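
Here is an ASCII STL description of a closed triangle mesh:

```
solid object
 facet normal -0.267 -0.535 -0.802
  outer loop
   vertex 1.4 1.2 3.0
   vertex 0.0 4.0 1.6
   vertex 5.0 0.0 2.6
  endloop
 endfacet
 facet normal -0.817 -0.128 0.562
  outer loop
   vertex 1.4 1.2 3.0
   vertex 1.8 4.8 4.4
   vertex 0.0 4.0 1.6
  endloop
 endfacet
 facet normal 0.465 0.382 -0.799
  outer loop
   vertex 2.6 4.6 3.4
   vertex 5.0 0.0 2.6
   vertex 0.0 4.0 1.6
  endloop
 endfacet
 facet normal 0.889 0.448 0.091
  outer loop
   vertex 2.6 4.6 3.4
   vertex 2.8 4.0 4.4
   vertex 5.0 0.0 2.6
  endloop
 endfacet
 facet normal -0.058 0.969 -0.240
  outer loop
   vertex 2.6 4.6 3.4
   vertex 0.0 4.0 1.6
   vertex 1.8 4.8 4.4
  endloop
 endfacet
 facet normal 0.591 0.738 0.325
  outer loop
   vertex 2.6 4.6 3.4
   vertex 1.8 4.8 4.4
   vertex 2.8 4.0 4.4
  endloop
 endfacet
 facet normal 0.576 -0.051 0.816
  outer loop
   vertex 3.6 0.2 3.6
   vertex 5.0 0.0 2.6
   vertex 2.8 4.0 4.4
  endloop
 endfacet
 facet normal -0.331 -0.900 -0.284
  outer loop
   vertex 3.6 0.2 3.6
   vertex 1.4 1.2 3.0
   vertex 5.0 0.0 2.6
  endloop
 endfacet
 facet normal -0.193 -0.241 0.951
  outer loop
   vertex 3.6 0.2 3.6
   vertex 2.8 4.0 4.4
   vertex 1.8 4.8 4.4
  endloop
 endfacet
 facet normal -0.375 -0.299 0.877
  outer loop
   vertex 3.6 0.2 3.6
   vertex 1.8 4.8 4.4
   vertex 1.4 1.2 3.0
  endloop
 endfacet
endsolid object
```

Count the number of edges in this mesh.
15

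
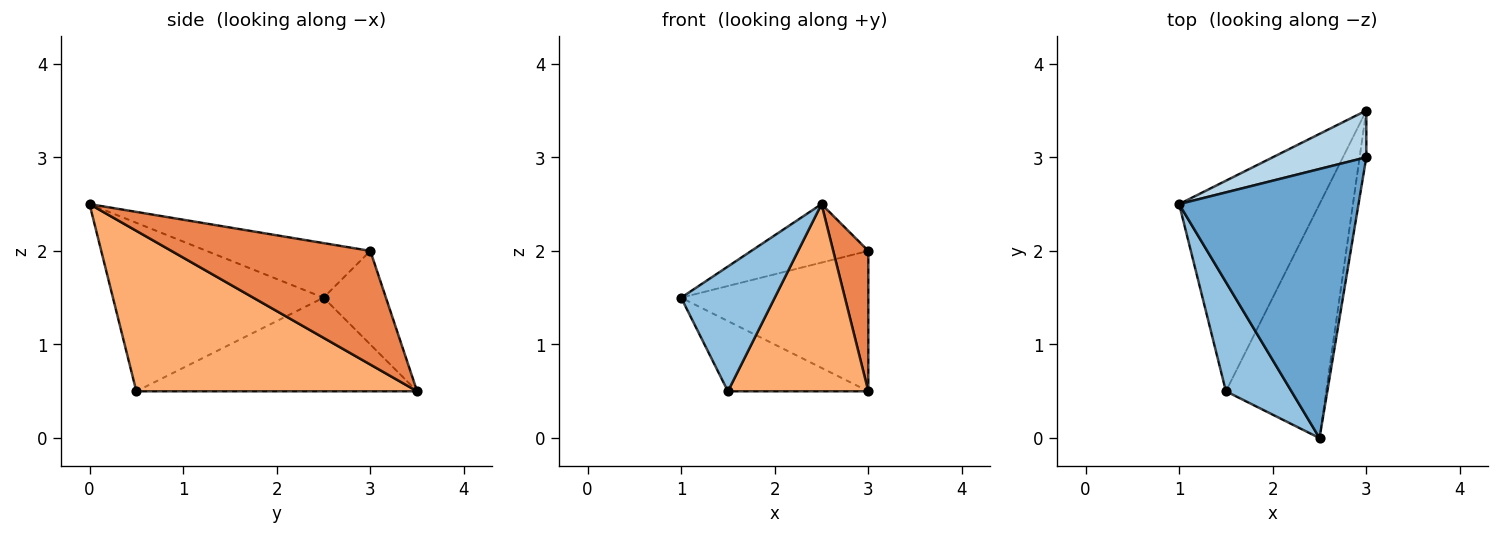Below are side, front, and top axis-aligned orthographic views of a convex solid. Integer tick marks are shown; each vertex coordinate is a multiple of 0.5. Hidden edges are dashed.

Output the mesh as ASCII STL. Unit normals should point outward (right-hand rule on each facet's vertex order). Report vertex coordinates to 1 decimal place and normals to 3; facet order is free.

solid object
 facet normal -0.285 0.204 0.937
  outer loop
   vertex 2.5 0.0 2.5
   vertex 3.0 3.0 2.0
   vertex 1.0 2.5 1.5
  endloop
 endfacet
 facet normal -0.861 -0.383 0.335
  outer loop
   vertex 1.5 0.5 0.5
   vertex 2.5 0.0 2.5
   vertex 1.0 2.5 1.5
  endloop
 endfacet
 facet normal -0.302 0.905 0.302
  outer loop
   vertex 3.0 3.5 0.5
   vertex 1.0 2.5 1.5
   vertex 3.0 3.0 2.0
  endloop
 endfacet
 facet normal -0.535 0.267 -0.802
  outer loop
   vertex 3.0 3.5 0.5
   vertex 1.5 0.5 0.5
   vertex 1.0 2.5 1.5
  endloop
 endfacet
 facet normal 0.983 -0.173 -0.058
  outer loop
   vertex 3.0 3.5 0.5
   vertex 3.0 3.0 2.0
   vertex 2.5 0.0 2.5
  endloop
 endfacet
 facet normal 0.781 -0.390 -0.488
  outer loop
   vertex 3.0 3.5 0.5
   vertex 2.5 0.0 2.5
   vertex 1.5 0.5 0.5
  endloop
 endfacet
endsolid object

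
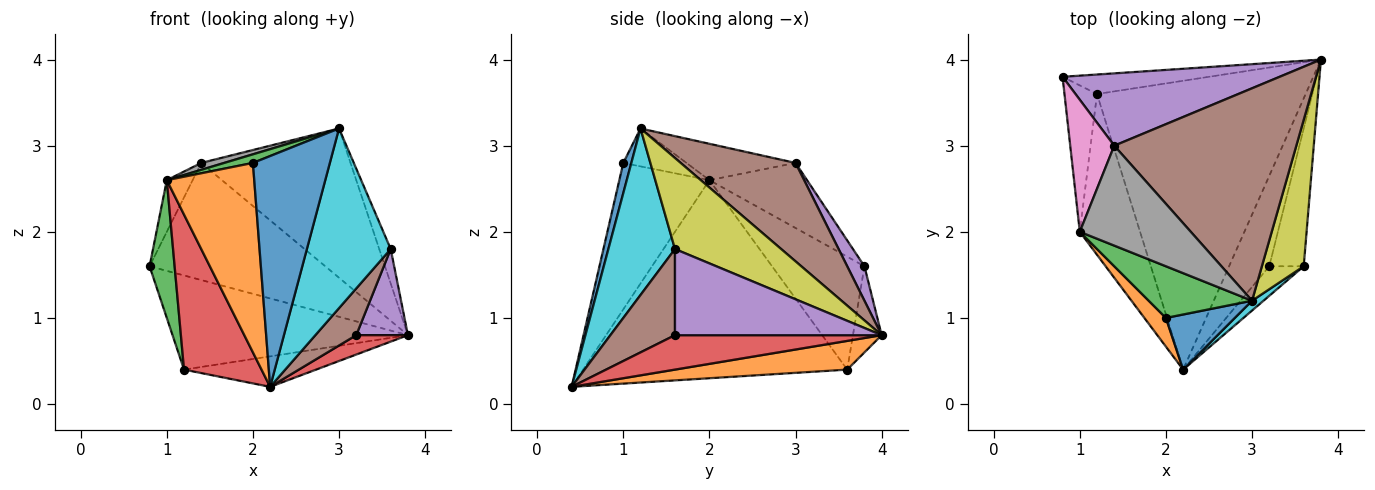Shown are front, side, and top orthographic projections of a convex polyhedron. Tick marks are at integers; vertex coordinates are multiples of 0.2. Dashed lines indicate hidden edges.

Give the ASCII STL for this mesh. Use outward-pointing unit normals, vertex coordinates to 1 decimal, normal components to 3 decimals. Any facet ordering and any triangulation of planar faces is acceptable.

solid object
 facet normal -0.119 0.972 -0.202
  outer loop
   vertex 1.2 3.6 0.4
   vertex 0.8 3.8 1.6
   vertex 3.8 4.0 0.8
  endloop
 endfacet
 facet normal 0.136 0.104 -0.985
  outer loop
   vertex 1.2 3.6 0.4
   vertex 3.8 4.0 0.8
   vertex 2.2 0.4 0.2
  endloop
 endfacet
 facet normal -0.930 -0.252 -0.268
  outer loop
   vertex 1.2 3.6 0.4
   vertex 1.0 2.0 2.6
   vertex 0.8 3.8 1.6
  endloop
 endfacet
 facet normal -0.921 -0.270 -0.280
  outer loop
   vertex 1.2 3.6 0.4
   vertex 2.2 0.4 0.2
   vertex 1.0 2.0 2.6
  endloop
 endfacet
 facet normal 0.083 0.848 0.524
  outer loop
   vertex 1.4 3.0 2.8
   vertex 3.8 4.0 0.8
   vertex 0.8 3.8 1.6
  endloop
 endfacet
 facet normal 0.404 0.526 0.748
  outer loop
   vertex 1.4 3.0 2.8
   vertex 3.0 1.2 3.2
   vertex 3.8 4.0 0.8
  endloop
 endfacet
 facet normal -0.809 0.214 0.547
  outer loop
   vertex 1.4 3.0 2.8
   vertex 0.8 3.8 1.6
   vertex 1.0 2.0 2.6
  endloop
 endfacet
 facet normal -0.311 -0.065 0.948
  outer loop
   vertex 1.4 3.0 2.8
   vertex 1.0 2.0 2.6
   vertex 3.0 1.2 3.2
  endloop
 endfacet
 facet normal 0.904 0.098 0.416
  outer loop
   vertex 3.6 1.6 1.8
   vertex 3.8 4.0 0.8
   vertex 3.0 1.2 3.2
  endloop
 endfacet
 facet normal 0.622 -0.782 0.043
  outer loop
   vertex 3.6 1.6 1.8
   vertex 3.0 1.2 3.2
   vertex 2.2 0.4 0.2
  endloop
 endfacet
 facet normal 0.101 -0.968 0.231
  outer loop
   vertex 2.0 1.0 2.8
   vertex 2.2 0.4 0.2
   vertex 3.0 1.2 3.2
  endloop
 endfacet
 facet normal -0.714 -0.693 0.105
  outer loop
   vertex 2.0 1.0 2.8
   vertex 1.0 2.0 2.6
   vertex 2.2 0.4 0.2
  endloop
 endfacet
 facet normal -0.340 -0.155 0.928
  outer loop
   vertex 2.0 1.0 2.8
   vertex 3.0 1.2 3.2
   vertex 1.0 2.0 2.6
  endloop
 endfacet
 facet normal 0.642 -0.161 -0.749
  outer loop
   vertex 3.2 1.6 0.8
   vertex 2.2 0.4 0.2
   vertex 3.8 4.0 0.8
  endloop
 endfacet
 facet normal 0.904 -0.226 -0.362
  outer loop
   vertex 3.2 1.6 0.8
   vertex 3.8 4.0 0.8
   vertex 3.6 1.6 1.8
  endloop
 endfacet
 facet normal 0.800 -0.507 -0.320
  outer loop
   vertex 3.2 1.6 0.8
   vertex 3.6 1.6 1.8
   vertex 2.2 0.4 0.2
  endloop
 endfacet
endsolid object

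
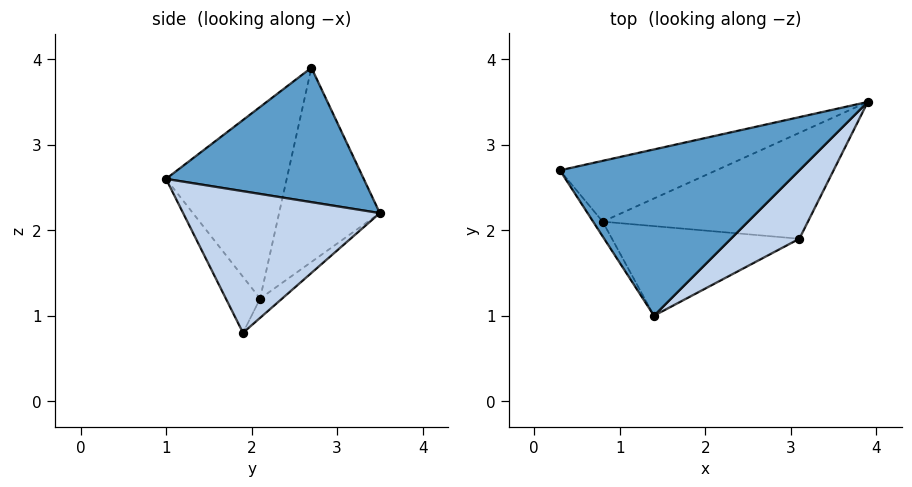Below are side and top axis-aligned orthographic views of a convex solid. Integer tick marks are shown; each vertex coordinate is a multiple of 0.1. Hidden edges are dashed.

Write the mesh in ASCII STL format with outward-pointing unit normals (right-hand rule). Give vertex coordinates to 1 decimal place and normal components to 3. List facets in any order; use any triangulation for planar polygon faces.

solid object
 facet normal 0.462 -0.330 0.823
  outer loop
   vertex 1.4 1.0 2.6
   vertex 3.9 3.5 2.2
   vertex 0.3 2.7 3.9
  endloop
 endfacet
 facet normal 0.693 -0.639 0.335
  outer loop
   vertex 3.1 1.9 0.8
   vertex 3.9 3.5 2.2
   vertex 1.4 1.0 2.6
  endloop
 endfacet
 facet normal -0.326 0.908 -0.262
  outer loop
   vertex 0.8 2.1 1.2
   vertex 0.3 2.7 3.9
   vertex 3.9 3.5 2.2
  endloop
 endfacet
 facet normal -0.069 0.676 -0.734
  outer loop
   vertex 0.8 2.1 1.2
   vertex 3.9 3.5 2.2
   vertex 3.1 1.9 0.8
  endloop
 endfacet
 facet normal -0.853 -0.520 -0.043
  outer loop
   vertex 0.8 2.1 1.2
   vertex 1.4 1.0 2.6
   vertex 0.3 2.7 3.9
  endloop
 endfacet
 facet normal -0.168 -0.809 -0.563
  outer loop
   vertex 0.8 2.1 1.2
   vertex 3.1 1.9 0.8
   vertex 1.4 1.0 2.6
  endloop
 endfacet
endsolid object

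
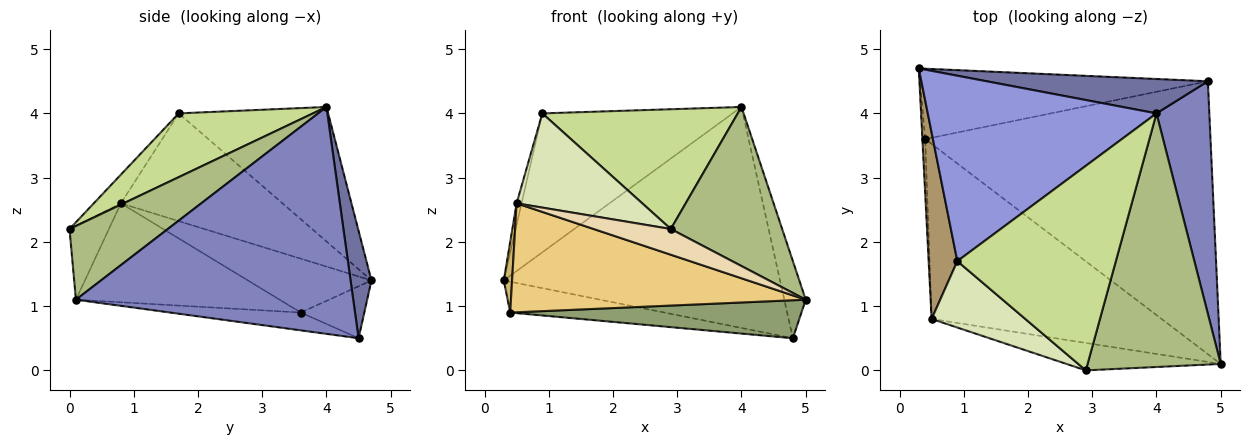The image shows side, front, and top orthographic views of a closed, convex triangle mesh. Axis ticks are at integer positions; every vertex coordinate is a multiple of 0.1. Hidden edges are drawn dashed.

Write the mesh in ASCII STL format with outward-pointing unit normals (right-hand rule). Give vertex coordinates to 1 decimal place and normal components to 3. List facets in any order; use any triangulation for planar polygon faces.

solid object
 facet normal 0.074 0.985 0.153
  outer loop
   vertex 4.0 4.0 4.1
   vertex 4.8 4.5 0.5
   vertex 0.3 4.7 1.4
  endloop
 endfacet
 facet normal 0.971 0.075 0.226
  outer loop
   vertex 4.0 4.0 4.1
   vertex 5.0 0.1 1.1
   vertex 4.8 4.5 0.5
  endloop
 endfacet
 facet normal -0.426 0.542 0.724
  outer loop
   vertex 0.9 1.7 4.0
   vertex 4.0 4.0 4.1
   vertex 0.3 4.7 1.4
  endloop
 endfacet
 facet normal -0.163 0.396 -0.904
  outer loop
   vertex 0.4 3.6 0.9
   vertex 0.3 4.7 1.4
   vertex 4.8 4.5 0.5
  endloop
 endfacet
 facet normal -0.062 -0.138 -0.989
  outer loop
   vertex 0.4 3.6 0.9
   vertex 4.8 4.5 0.5
   vertex 5.0 0.1 1.1
  endloop
 endfacet
 facet normal 0.425 -0.481 0.767
  outer loop
   vertex 2.9 0.0 2.2
   vertex 5.0 0.1 1.1
   vertex 4.0 4.0 4.1
  endloop
 endfacet
 facet normal 0.328 -0.477 0.815
  outer loop
   vertex 2.9 0.0 2.2
   vertex 4.0 4.0 4.1
   vertex 0.9 1.7 4.0
  endloop
 endfacet
 facet normal -0.174 -0.805 0.567
  outer loop
   vertex 0.5 0.8 2.6
   vertex 2.9 0.0 2.2
   vertex 0.9 1.7 4.0
  endloop
 endfacet
 facet normal -0.966 0.030 0.257
  outer loop
   vertex 0.5 0.8 2.6
   vertex 0.9 1.7 4.0
   vertex 0.3 4.7 1.4
  endloop
 endfacet
 facet normal -0.996 -0.067 -0.052
  outer loop
   vertex 0.5 0.8 2.6
   vertex 0.3 4.7 1.4
   vertex 0.4 3.6 0.9
  endloop
 endfacet
 facet normal -0.343 -0.496 -0.797
  outer loop
   vertex 0.5 0.8 2.6
   vertex 0.4 3.6 0.9
   vertex 5.0 0.1 1.1
  endloop
 endfacet
 facet normal -0.330 -0.646 -0.689
  outer loop
   vertex 0.5 0.8 2.6
   vertex 5.0 0.1 1.1
   vertex 2.9 0.0 2.2
  endloop
 endfacet
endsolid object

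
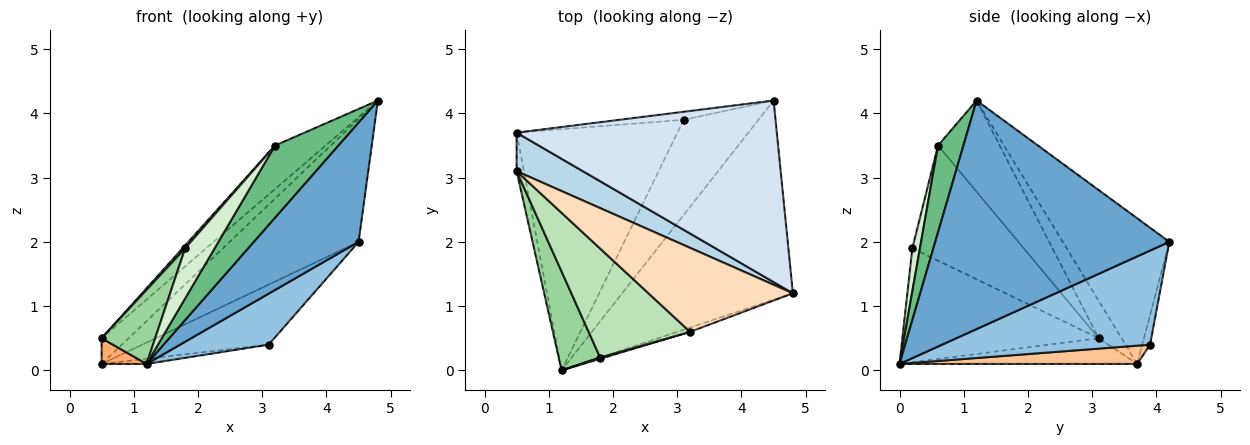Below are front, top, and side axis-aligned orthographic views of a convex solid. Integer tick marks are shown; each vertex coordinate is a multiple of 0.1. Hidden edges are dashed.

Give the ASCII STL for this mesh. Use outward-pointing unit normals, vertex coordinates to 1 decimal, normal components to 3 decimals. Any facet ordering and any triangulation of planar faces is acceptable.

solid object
 facet normal 0.754 -0.338 -0.563
  outer loop
   vertex 1.2 0.0 0.1
   vertex 4.5 4.2 2.0
   vertex 4.8 1.2 4.2
  endloop
 endfacet
 facet normal 0.743 -0.316 -0.590
  outer loop
   vertex 3.1 3.9 0.4
   vertex 4.5 4.2 2.0
   vertex 1.2 0.0 0.1
  endloop
 endfacet
 facet normal -0.426 0.502 0.753
  outer loop
   vertex 0.5 3.7 0.1
   vertex 0.5 3.1 0.5
   vertex 4.8 1.2 4.2
  endloop
 endfacet
 facet normal -0.420 0.509 0.751
  outer loop
   vertex 0.5 3.7 0.1
   vertex 4.8 1.2 4.2
   vertex 4.5 4.2 2.0
  endloop
 endfacet
 facet normal -0.061 0.989 -0.132
  outer loop
   vertex 0.5 3.7 0.1
   vertex 4.5 4.2 2.0
   vertex 3.1 3.9 0.4
  endloop
 endfacet
 facet normal -0.946 -0.179 -0.269
  outer loop
   vertex 0.5 3.7 0.1
   vertex 1.2 0.0 0.1
   vertex 0.5 3.1 0.5
  endloop
 endfacet
 facet normal 0.113 0.021 -0.993
  outer loop
   vertex 0.5 3.7 0.1
   vertex 3.1 3.9 0.4
   vertex 1.2 0.0 0.1
  endloop
 endfacet
 facet normal -0.489 0.401 0.774
  outer loop
   vertex 3.2 0.6 3.5
   vertex 4.8 1.2 4.2
   vertex 0.5 3.1 0.5
  endloop
 endfacet
 facet normal 0.372 -0.927 -0.055
  outer loop
   vertex 3.2 0.6 3.5
   vertex 1.2 0.0 0.1
   vertex 4.8 1.2 4.2
  endloop
 endfacet
 facet normal -0.910 -0.248 0.331
  outer loop
   vertex 1.8 0.2 1.9
   vertex 0.5 3.1 0.5
   vertex 1.2 0.0 0.1
  endloop
 endfacet
 facet normal -0.750 -0.017 0.661
  outer loop
   vertex 1.8 0.2 1.9
   vertex 3.2 0.6 3.5
   vertex 0.5 3.1 0.5
  endloop
 endfacet
 facet normal 0.248 -0.968 0.025
  outer loop
   vertex 1.8 0.2 1.9
   vertex 1.2 0.0 0.1
   vertex 3.2 0.6 3.5
  endloop
 endfacet
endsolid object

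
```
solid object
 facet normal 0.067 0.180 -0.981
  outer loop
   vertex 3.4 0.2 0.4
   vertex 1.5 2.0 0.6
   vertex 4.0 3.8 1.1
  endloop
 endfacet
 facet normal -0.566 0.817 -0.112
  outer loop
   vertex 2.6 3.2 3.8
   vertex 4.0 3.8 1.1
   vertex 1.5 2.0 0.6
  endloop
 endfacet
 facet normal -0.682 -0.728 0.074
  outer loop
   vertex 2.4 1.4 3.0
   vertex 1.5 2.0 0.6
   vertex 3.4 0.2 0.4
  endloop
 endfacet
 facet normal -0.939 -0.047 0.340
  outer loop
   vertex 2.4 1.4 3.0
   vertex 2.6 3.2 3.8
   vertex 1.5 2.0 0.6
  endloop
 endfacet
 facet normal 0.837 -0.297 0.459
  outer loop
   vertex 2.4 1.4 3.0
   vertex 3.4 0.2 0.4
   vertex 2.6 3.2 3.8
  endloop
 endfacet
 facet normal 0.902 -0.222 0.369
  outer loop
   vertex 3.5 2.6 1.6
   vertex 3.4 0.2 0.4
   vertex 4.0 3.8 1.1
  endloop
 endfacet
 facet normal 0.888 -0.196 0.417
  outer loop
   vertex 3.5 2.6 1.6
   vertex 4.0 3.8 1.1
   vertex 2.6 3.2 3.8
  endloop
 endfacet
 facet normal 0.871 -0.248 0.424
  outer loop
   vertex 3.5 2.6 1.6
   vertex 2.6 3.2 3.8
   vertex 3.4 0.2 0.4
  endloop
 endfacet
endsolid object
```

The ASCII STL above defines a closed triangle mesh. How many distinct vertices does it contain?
6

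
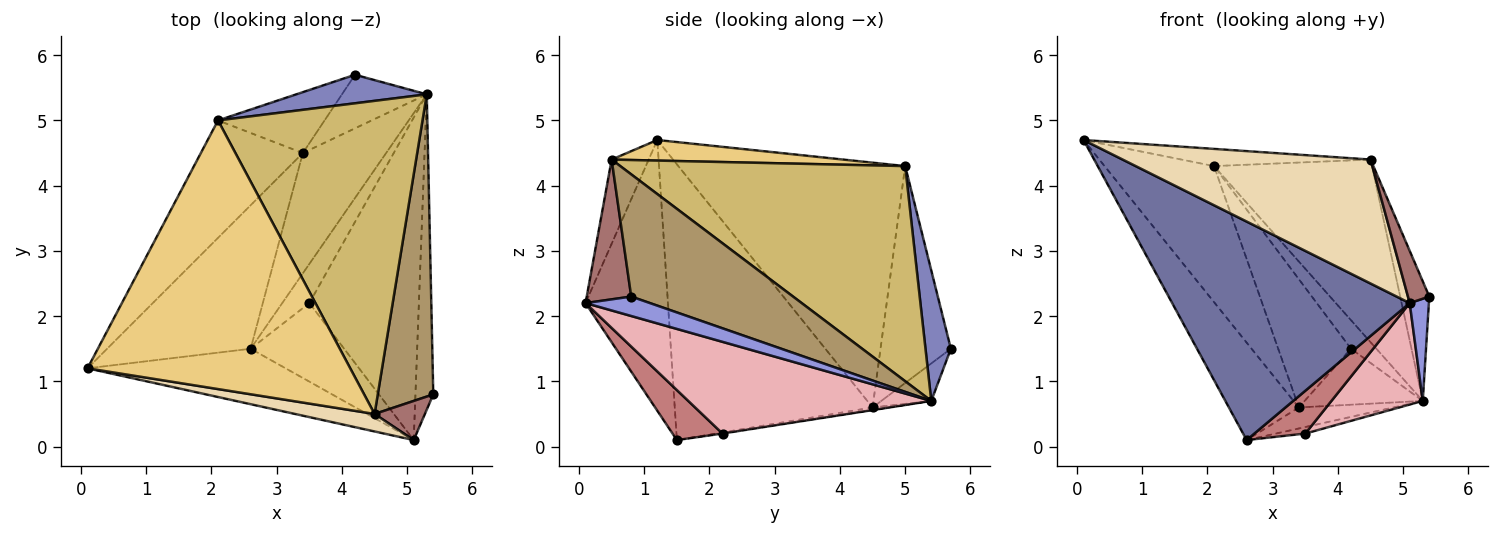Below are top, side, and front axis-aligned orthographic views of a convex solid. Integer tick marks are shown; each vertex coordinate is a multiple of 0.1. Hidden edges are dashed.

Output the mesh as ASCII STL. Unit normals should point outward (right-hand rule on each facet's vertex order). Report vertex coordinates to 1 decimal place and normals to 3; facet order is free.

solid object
 facet normal -0.319 -0.919 -0.233
  outer loop
   vertex 5.1 0.1 2.2
   vertex 0.1 1.2 4.7
   vertex 2.6 1.5 0.1
  endloop
 endfacet
 facet normal 0.577 0.577 0.577
  outer loop
   vertex 5.3 5.4 0.7
   vertex 4.2 5.7 1.5
   vertex 2.1 5.0 4.3
  endloop
 endfacet
 facet normal 0.720 -0.214 -0.660
  outer loop
   vertex 5.3 5.4 0.7
   vertex 5.4 0.8 2.3
   vertex 5.1 0.1 2.2
  endloop
 endfacet
 facet normal -0.658 0.681 -0.323
  outer loop
   vertex 3.4 4.5 0.6
   vertex 2.1 5.0 4.3
   vertex 4.2 5.7 1.5
  endloop
 endfacet
 facet normal -0.292 0.691 -0.661
  outer loop
   vertex 3.4 4.5 0.6
   vertex 4.2 5.7 1.5
   vertex 5.3 5.4 0.7
  endloop
 endfacet
 facet normal -0.030 0.172 -0.985
  outer loop
   vertex 3.4 4.5 0.6
   vertex 5.3 5.4 0.7
   vertex 2.6 1.5 0.1
  endloop
 endfacet
 facet normal -0.846 0.299 -0.441
  outer loop
   vertex 3.4 4.5 0.6
   vertex 2.6 1.5 0.1
   vertex 0.1 1.2 4.7
  endloop
 endfacet
 facet normal -0.843 0.407 -0.351
  outer loop
   vertex 3.4 4.5 0.6
   vertex 0.1 1.2 4.7
   vertex 2.1 5.0 4.3
  endloop
 endfacet
 facet normal 0.899 0.161 0.408
  outer loop
   vertex 4.5 0.5 4.4
   vertex 5.4 0.8 2.3
   vertex 5.3 5.4 0.7
  endloop
 endfacet
 facet normal 0.673 0.373 0.639
  outer loop
   vertex 4.5 0.5 4.4
   vertex 5.3 5.4 0.7
   vertex 2.1 5.0 4.3
  endloop
 endfacet
 facet normal 0.078 0.064 0.995
  outer loop
   vertex 4.5 0.5 4.4
   vertex 2.1 5.0 4.3
   vertex 0.1 1.2 4.7
  endloop
 endfacet
 facet normal -0.146 -0.980 0.138
  outer loop
   vertex 4.5 0.5 4.4
   vertex 0.1 1.2 4.7
   vertex 5.1 0.1 2.2
  endloop
 endfacet
 facet normal 0.857 -0.412 0.309
  outer loop
   vertex 4.5 0.5 4.4
   vertex 5.1 0.1 2.2
   vertex 5.4 0.8 2.3
  endloop
 endfacet
 facet normal 0.425 -0.433 -0.795
  outer loop
   vertex 3.5 2.2 0.2
   vertex 5.1 0.1 2.2
   vertex 2.6 1.5 0.1
  endloop
 endfacet
 facet normal -0.018 0.164 -0.986
  outer loop
   vertex 3.5 2.2 0.2
   vertex 2.6 1.5 0.1
   vertex 5.3 5.4 0.7
  endloop
 endfacet
 facet normal 0.624 -0.235 -0.745
  outer loop
   vertex 3.5 2.2 0.2
   vertex 5.3 5.4 0.7
   vertex 5.1 0.1 2.2
  endloop
 endfacet
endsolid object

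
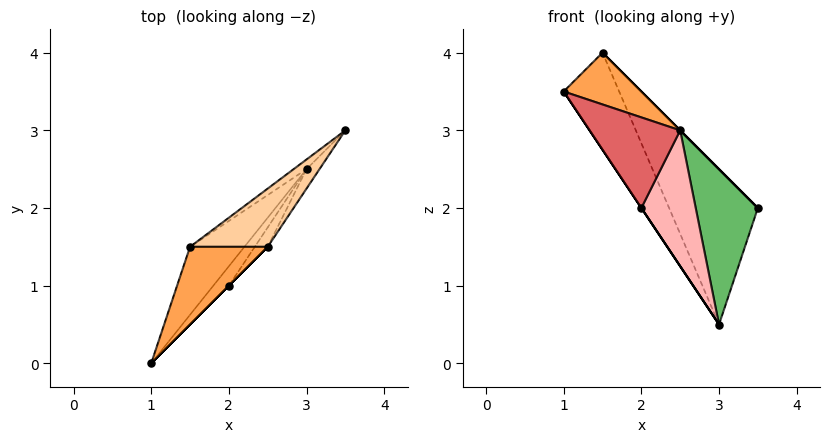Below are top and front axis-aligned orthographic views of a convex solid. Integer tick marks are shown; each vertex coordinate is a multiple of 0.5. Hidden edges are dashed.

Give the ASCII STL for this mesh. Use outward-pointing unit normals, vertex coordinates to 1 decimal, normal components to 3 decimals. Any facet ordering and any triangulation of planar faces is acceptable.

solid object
 facet normal -0.883 0.384 -0.269
  outer loop
   vertex 3.0 2.5 0.5
   vertex 1.0 0.0 3.5
   vertex 1.5 1.5 4.0
  endloop
 endfacet
 facet normal -0.630 0.775 -0.048
  outer loop
   vertex 3.0 2.5 0.5
   vertex 1.5 1.5 4.0
   vertex 3.5 3.0 2.0
  endloop
 endfacet
 facet normal 0.640 -0.426 0.640
  outer loop
   vertex 2.5 1.5 3.0
   vertex 1.5 1.5 4.0
   vertex 1.0 0.0 3.5
  endloop
 endfacet
 facet normal 0.707 0.000 0.707
  outer loop
   vertex 2.5 1.5 3.0
   vertex 3.5 3.0 2.0
   vertex 1.5 1.5 4.0
  endloop
 endfacet
 facet normal 0.807 -0.587 -0.073
  outer loop
   vertex 2.5 1.5 3.0
   vertex 3.0 2.5 0.5
   vertex 3.5 3.0 2.0
  endloop
 endfacet
 facet normal -0.832 0.000 -0.555
  outer loop
   vertex 2.0 1.0 2.0
   vertex 1.0 0.0 3.5
   vertex 3.0 2.5 0.5
  endloop
 endfacet
 facet normal 0.707 -0.707 0.000
  outer loop
   vertex 2.0 1.0 2.0
   vertex 2.5 1.5 3.0
   vertex 1.0 0.0 3.5
  endloop
 endfacet
 facet normal 0.786 -0.612 -0.087
  outer loop
   vertex 2.0 1.0 2.0
   vertex 3.0 2.5 0.5
   vertex 2.5 1.5 3.0
  endloop
 endfacet
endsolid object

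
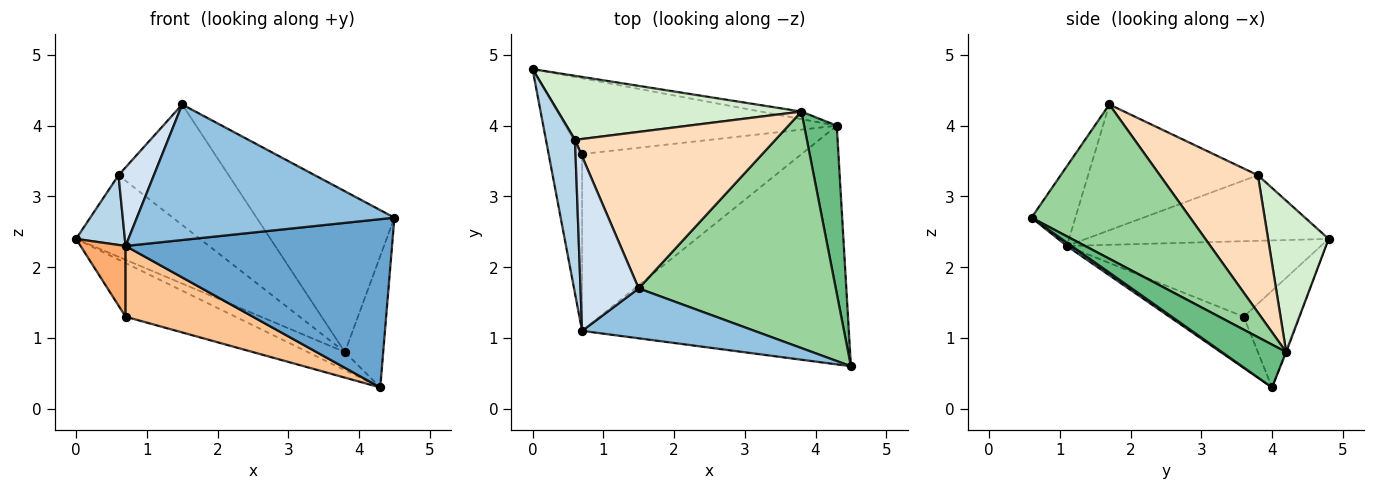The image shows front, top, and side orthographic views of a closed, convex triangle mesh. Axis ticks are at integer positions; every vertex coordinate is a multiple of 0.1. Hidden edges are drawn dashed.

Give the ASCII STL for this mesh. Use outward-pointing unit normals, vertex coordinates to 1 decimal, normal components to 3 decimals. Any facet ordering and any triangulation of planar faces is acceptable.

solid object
 facet normal 0.010 -0.576 -0.817
  outer loop
   vertex 0.7 1.1 2.3
   vertex 4.3 4.0 0.3
   vertex 4.5 0.6 2.7
  endloop
 endfacet
 facet normal -0.158 -0.927 0.341
  outer loop
   vertex 0.7 1.1 2.3
   vertex 4.5 0.6 2.7
   vertex 1.5 1.7 4.3
  endloop
 endfacet
 facet normal -0.899 -0.181 0.398
  outer loop
   vertex 0.6 3.8 3.3
   vertex 0.0 4.8 2.4
   vertex 0.7 1.1 2.3
  endloop
 endfacet
 facet normal -0.892 -0.186 0.412
  outer loop
   vertex 0.6 3.8 3.3
   vertex 0.7 1.1 2.3
   vertex 1.5 1.7 4.3
  endloop
 endfacet
 facet normal -0.279 0.555 -0.783
  outer loop
   vertex 0.7 3.6 1.3
   vertex 0.0 4.8 2.4
   vertex 4.3 4.0 0.3
  endloop
 endfacet
 facet normal -0.903 -0.160 -0.400
  outer loop
   vertex 0.7 3.6 1.3
   vertex 0.7 1.1 2.3
   vertex 0.0 4.8 2.4
  endloop
 endfacet
 facet normal -0.212 -0.363 -0.907
  outer loop
   vertex 0.7 3.6 1.3
   vertex 4.3 4.0 0.3
   vertex 0.7 1.1 2.3
  endloop
 endfacet
 facet normal 0.477 0.536 0.696
  outer loop
   vertex 3.8 4.2 0.8
   vertex 0.6 3.8 3.3
   vertex 1.5 1.7 4.3
  endloop
 endfacet
 facet normal 0.719 0.429 0.547
  outer loop
   vertex 3.8 4.2 0.8
   vertex 4.5 0.6 2.7
   vertex 4.3 4.0 0.3
  endloop
 endfacet
 facet normal 0.543 0.472 0.694
  outer loop
   vertex 3.8 4.2 0.8
   vertex 1.5 1.7 4.3
   vertex 4.5 0.6 2.7
  endloop
 endfacet
 facet normal -0.017 0.922 -0.386
  outer loop
   vertex 3.8 4.2 0.8
   vertex 4.3 4.0 0.3
   vertex 0.0 4.8 2.4
  endloop
 endfacet
 facet normal 0.359 0.734 0.577
  outer loop
   vertex 3.8 4.2 0.8
   vertex 0.0 4.8 2.4
   vertex 0.6 3.8 3.3
  endloop
 endfacet
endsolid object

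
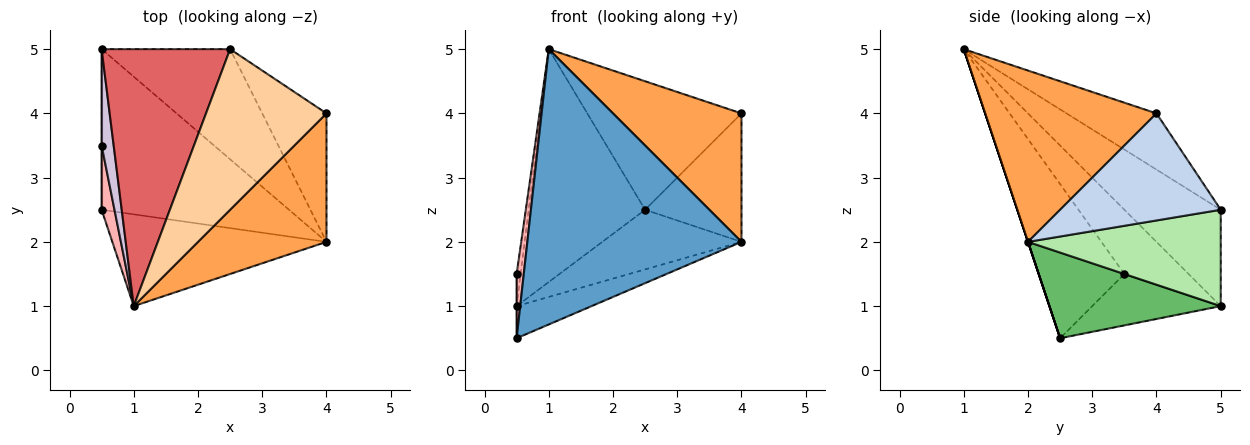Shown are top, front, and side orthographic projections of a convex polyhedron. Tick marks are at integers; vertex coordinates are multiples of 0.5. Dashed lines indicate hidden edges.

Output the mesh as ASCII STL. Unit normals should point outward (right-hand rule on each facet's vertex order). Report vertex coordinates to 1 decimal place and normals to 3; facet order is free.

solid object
 facet normal 0.000 -0.949 -0.316
  outer loop
   vertex 1.0 1.0 5.0
   vertex 0.5 2.5 0.5
   vertex 4.0 2.0 2.0
  endloop
 endfacet
 facet normal 0.762 0.457 -0.457
  outer loop
   vertex 4.0 4.0 4.0
   vertex 4.0 2.0 2.0
   vertex 2.5 5.0 2.5
  endloop
 endfacet
 facet normal 0.686 -0.514 0.514
  outer loop
   vertex 4.0 4.0 4.0
   vertex 1.0 1.0 5.0
   vertex 4.0 2.0 2.0
  endloop
 endfacet
 facet normal -0.342 0.587 0.734
  outer loop
   vertex 4.0 4.0 4.0
   vertex 2.5 5.0 2.5
   vertex 1.0 1.0 5.0
  endloop
 endfacet
 facet normal 0.409 0.179 -0.895
  outer loop
   vertex 0.5 5.0 1.0
   vertex 4.0 2.0 2.0
   vertex 0.5 2.5 0.5
  endloop
 endfacet
 facet normal 0.551 0.398 -0.734
  outer loop
   vertex 0.5 5.0 1.0
   vertex 2.5 5.0 2.5
   vertex 4.0 2.0 2.0
  endloop
 endfacet
 facet normal -0.486 0.587 0.648
  outer loop
   vertex 0.5 5.0 1.0
   vertex 1.0 1.0 5.0
   vertex 2.5 5.0 2.5
  endloop
 endfacet
 facet normal -0.993 -0.083 0.083
  outer loop
   vertex 0.5 3.5 1.5
   vertex 0.5 2.5 0.5
   vertex 1.0 1.0 5.0
  endloop
 endfacet
 facet normal -1.000 0.000 0.000
  outer loop
   vertex 0.5 3.5 1.5
   vertex 0.5 5.0 1.0
   vertex 0.5 2.5 0.5
  endloop
 endfacet
 facet normal -0.981 0.061 0.184
  outer loop
   vertex 0.5 3.5 1.5
   vertex 1.0 1.0 5.0
   vertex 0.5 5.0 1.0
  endloop
 endfacet
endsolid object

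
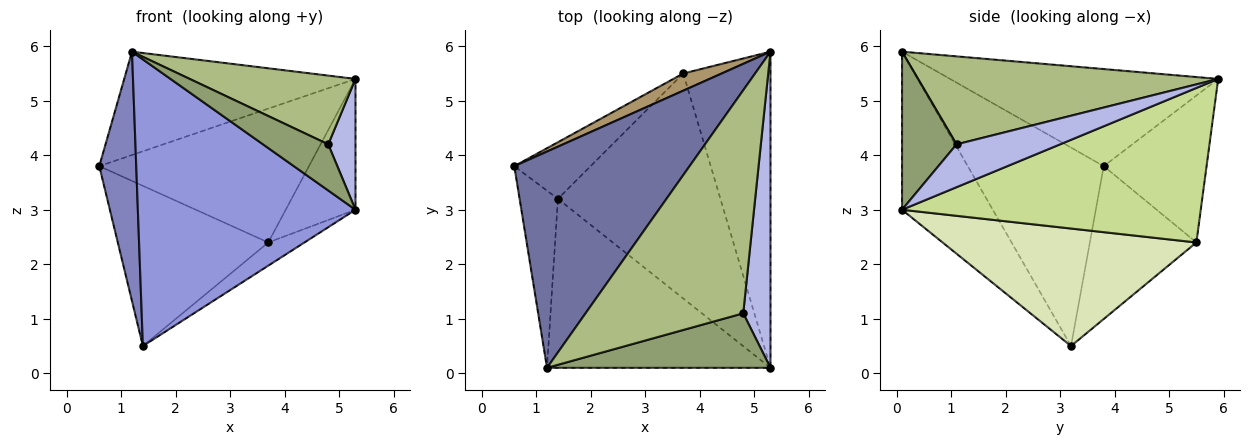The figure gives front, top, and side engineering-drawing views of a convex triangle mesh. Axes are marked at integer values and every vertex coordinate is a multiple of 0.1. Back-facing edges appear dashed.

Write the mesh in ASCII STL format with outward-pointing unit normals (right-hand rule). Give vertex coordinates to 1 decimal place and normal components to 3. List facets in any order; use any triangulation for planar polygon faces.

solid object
 facet normal -0.447 0.386 0.807
  outer loop
   vertex 1.2 0.1 5.9
   vertex 5.3 5.9 5.4
   vertex 0.6 3.8 3.8
  endloop
 endfacet
 facet normal -0.949 -0.258 -0.183
  outer loop
   vertex 1.4 3.2 0.5
   vertex 1.2 0.1 5.9
   vertex 0.6 3.8 3.8
  endloop
 endfacet
 facet normal -0.338 -0.811 -0.478
  outer loop
   vertex 1.4 3.2 0.5
   vertex 5.3 0.1 3.0
   vertex 1.2 0.1 5.9
  endloop
 endfacet
 facet normal 0.824 -0.217 0.524
  outer loop
   vertex 4.8 1.1 4.2
   vertex 5.3 0.1 3.0
   vertex 5.3 5.9 5.4
  endloop
 endfacet
 facet normal 0.475 -0.568 0.672
  outer loop
   vertex 4.8 1.1 4.2
   vertex 1.2 0.1 5.9
   vertex 5.3 0.1 3.0
  endloop
 endfacet
 facet normal 0.470 -0.260 0.843
  outer loop
   vertex 4.8 1.1 4.2
   vertex 5.3 5.9 5.4
   vertex 1.2 0.1 5.9
  endloop
 endfacet
 facet normal 0.853 0.199 -0.482
  outer loop
   vertex 3.7 5.5 2.4
   vertex 5.3 5.9 5.4
   vertex 5.3 0.1 3.0
  endloop
 endfacet
 facet normal 0.584 0.083 -0.808
  outer loop
   vertex 3.7 5.5 2.4
   vertex 5.3 0.1 3.0
   vertex 1.4 3.2 0.5
  endloop
 endfacet
 facet normal -0.437 0.892 0.114
  outer loop
   vertex 3.7 5.5 2.4
   vertex 0.6 3.8 3.8
   vertex 5.3 5.9 5.4
  endloop
 endfacet
 facet normal -0.555 0.784 -0.277
  outer loop
   vertex 3.7 5.5 2.4
   vertex 1.4 3.2 0.5
   vertex 0.6 3.8 3.8
  endloop
 endfacet
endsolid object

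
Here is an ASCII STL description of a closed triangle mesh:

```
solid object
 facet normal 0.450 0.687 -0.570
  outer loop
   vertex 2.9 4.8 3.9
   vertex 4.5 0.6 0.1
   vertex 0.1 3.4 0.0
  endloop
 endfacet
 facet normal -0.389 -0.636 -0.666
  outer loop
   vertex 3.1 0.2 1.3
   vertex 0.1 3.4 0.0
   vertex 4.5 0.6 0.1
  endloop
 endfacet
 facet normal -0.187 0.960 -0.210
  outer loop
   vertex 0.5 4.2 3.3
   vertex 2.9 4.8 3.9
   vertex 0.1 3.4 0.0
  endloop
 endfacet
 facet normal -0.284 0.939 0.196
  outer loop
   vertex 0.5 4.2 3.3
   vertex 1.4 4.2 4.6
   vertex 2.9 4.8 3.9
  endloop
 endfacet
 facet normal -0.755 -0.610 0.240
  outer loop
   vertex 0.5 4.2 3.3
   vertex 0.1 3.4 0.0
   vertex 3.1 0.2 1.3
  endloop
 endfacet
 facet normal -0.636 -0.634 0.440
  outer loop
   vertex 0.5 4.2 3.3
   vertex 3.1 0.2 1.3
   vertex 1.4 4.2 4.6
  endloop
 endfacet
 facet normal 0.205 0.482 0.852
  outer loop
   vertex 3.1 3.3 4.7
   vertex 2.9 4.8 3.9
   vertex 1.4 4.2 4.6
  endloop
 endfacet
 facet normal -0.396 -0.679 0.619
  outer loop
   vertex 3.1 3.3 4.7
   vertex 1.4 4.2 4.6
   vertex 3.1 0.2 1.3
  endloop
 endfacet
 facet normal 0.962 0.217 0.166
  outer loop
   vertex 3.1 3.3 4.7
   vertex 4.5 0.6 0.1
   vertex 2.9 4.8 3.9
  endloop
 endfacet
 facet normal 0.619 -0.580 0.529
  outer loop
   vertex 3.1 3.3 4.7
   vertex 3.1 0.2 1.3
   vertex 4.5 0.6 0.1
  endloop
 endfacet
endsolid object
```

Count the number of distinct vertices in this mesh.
7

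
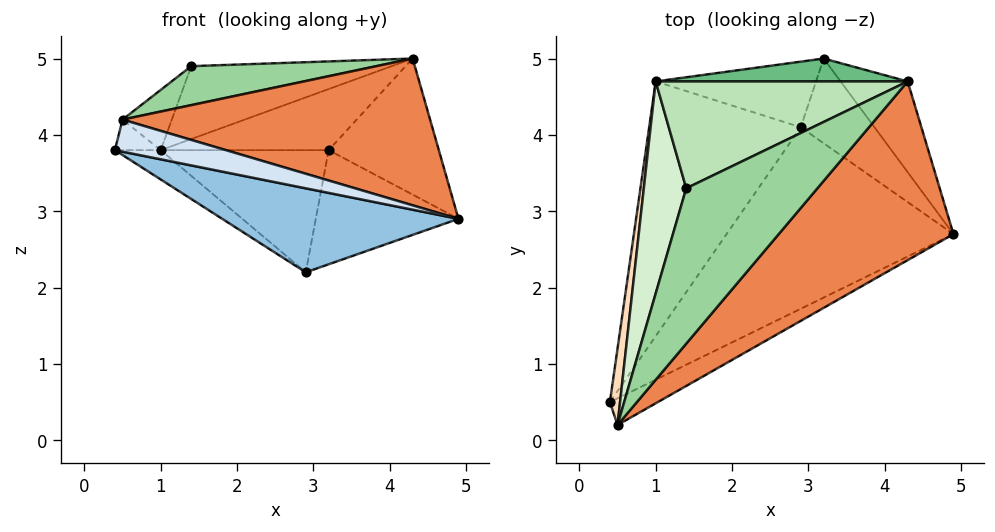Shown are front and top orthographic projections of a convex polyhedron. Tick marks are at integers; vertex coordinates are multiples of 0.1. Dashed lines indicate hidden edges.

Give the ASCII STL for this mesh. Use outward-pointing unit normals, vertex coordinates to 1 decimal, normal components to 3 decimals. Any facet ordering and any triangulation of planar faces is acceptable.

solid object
 facet normal 0.640 0.640 -0.426
  outer loop
   vertex 4.3 4.7 5.0
   vertex 4.9 2.7 2.9
   vertex 3.2 5.0 3.8
  endloop
 endfacet
 facet normal 0.024 -0.420 -0.907
  outer loop
   vertex 2.9 4.1 2.2
   vertex 4.9 2.7 2.9
   vertex 0.4 0.5 3.8
  endloop
 endfacet
 facet normal 0.610 0.636 -0.472
  outer loop
   vertex 2.9 4.1 2.2
   vertex 3.2 5.0 3.8
   vertex 4.9 2.7 2.9
  endloop
 endfacet
 facet normal 0.241 -0.747 -0.620
  outer loop
   vertex 0.5 0.2 4.2
   vertex 0.4 0.5 3.8
   vertex 4.9 2.7 2.9
  endloop
 endfacet
 facet normal 0.507 -0.547 0.666
  outer loop
   vertex 0.5 0.2 4.2
   vertex 4.9 2.7 2.9
   vertex 4.3 4.7 5.0
  endloop
 endfacet
 facet normal -0.625 0.089 -0.776
  outer loop
   vertex 1.0 4.7 3.8
   vertex 2.9 4.1 2.2
   vertex 0.4 0.5 3.8
  endloop
 endfacet
 facet normal -0.119 0.875 -0.470
  outer loop
   vertex 1.0 4.7 3.8
   vertex 3.2 5.0 3.8
   vertex 2.9 4.1 2.2
  endloop
 endfacet
 facet normal -0.933 0.133 0.333
  outer loop
   vertex 1.0 4.7 3.8
   vertex 0.4 0.5 3.8
   vertex 0.5 0.2 4.2
  endloop
 endfacet
 facet normal -0.127 0.929 0.348
  outer loop
   vertex 1.0 4.7 3.8
   vertex 4.3 4.7 5.0
   vertex 3.2 5.0 3.8
  endloop
 endfacet
 facet normal 0.084 -0.243 0.967
  outer loop
   vertex 1.4 3.3 4.9
   vertex 0.5 0.2 4.2
   vertex 4.3 4.7 5.0
  endloop
 endfacet
 facet normal -0.288 0.540 0.791
  outer loop
   vertex 1.4 3.3 4.9
   vertex 4.3 4.7 5.0
   vertex 1.0 4.7 3.8
  endloop
 endfacet
 facet normal -0.861 0.139 0.490
  outer loop
   vertex 1.4 3.3 4.9
   vertex 1.0 4.7 3.8
   vertex 0.5 0.2 4.2
  endloop
 endfacet
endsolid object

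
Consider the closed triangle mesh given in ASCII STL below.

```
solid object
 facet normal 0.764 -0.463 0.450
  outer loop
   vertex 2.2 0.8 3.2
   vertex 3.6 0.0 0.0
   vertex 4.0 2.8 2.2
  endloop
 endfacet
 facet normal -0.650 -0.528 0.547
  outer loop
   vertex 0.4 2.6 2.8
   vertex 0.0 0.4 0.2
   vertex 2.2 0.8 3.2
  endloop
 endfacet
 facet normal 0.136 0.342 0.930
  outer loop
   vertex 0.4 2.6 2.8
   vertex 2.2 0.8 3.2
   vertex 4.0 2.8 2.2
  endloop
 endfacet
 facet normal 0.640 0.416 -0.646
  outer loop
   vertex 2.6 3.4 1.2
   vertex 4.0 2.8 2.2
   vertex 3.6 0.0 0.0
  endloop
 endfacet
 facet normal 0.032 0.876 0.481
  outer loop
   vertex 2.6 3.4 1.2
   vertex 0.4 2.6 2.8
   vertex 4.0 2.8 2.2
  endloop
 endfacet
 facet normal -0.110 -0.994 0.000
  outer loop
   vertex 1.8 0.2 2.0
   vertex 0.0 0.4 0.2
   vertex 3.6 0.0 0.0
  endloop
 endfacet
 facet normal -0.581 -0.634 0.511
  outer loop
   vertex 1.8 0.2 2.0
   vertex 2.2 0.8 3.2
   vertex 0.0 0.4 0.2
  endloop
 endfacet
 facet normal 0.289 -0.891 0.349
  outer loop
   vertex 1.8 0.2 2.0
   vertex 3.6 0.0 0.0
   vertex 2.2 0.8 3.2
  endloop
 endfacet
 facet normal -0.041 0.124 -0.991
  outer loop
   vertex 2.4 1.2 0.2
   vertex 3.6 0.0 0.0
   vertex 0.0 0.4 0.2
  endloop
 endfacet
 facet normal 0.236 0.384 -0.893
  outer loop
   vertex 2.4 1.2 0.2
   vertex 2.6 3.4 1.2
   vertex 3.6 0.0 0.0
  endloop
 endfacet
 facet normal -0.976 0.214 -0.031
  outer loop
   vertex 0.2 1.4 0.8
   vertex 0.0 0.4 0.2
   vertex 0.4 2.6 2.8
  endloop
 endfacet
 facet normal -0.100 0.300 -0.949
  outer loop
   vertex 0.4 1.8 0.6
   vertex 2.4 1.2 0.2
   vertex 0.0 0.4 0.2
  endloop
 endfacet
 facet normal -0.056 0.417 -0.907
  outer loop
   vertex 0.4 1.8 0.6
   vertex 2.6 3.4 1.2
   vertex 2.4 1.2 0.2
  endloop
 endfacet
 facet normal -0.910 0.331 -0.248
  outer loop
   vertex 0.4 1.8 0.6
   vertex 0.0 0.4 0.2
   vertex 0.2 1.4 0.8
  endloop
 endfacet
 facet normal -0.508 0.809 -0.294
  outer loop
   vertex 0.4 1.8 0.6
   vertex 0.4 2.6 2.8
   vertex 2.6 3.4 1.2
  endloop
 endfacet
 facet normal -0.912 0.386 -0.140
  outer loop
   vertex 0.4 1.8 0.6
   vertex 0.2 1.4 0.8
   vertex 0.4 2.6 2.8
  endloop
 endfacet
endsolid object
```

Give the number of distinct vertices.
10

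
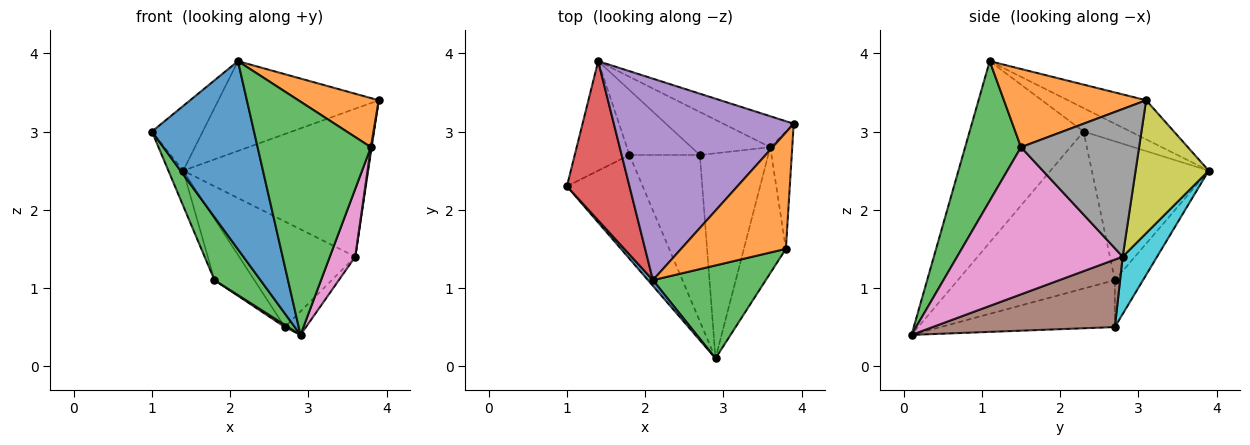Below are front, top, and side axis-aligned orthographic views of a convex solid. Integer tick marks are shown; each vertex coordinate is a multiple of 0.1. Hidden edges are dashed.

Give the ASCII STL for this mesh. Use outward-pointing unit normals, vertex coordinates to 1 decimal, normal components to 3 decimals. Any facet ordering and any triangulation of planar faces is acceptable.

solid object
 facet normal -0.745 -0.667 0.020
  outer loop
   vertex 2.1 1.1 3.9
   vertex 1.0 2.3 3.0
   vertex 2.9 0.1 0.4
  endloop
 endfacet
 facet normal 0.567 -0.320 0.759
  outer loop
   vertex 3.8 1.5 2.8
   vertex 3.9 3.1 3.4
   vertex 2.1 1.1 3.9
  endloop
 endfacet
 facet normal 0.416 -0.845 0.337
  outer loop
   vertex 3.8 1.5 2.8
   vertex 2.1 1.1 3.9
   vertex 2.9 0.1 0.4
  endloop
 endfacet
 facet normal -0.328 0.356 0.875
  outer loop
   vertex 1.4 3.9 2.5
   vertex 1.0 2.3 3.0
   vertex 2.1 1.1 3.9
  endloop
 endfacet
 facet normal -0.195 0.399 0.896
  outer loop
   vertex 1.4 3.9 2.5
   vertex 2.1 1.1 3.9
   vertex 3.9 3.1 3.4
  endloop
 endfacet
 facet normal 0.700 0.081 -0.709
  outer loop
   vertex 3.6 2.8 1.4
   vertex 2.9 0.1 0.4
   vertex 2.7 2.7 0.5
  endloop
 endfacet
 facet normal 0.951 -0.146 -0.272
  outer loop
   vertex 3.6 2.8 1.4
   vertex 3.8 1.5 2.8
   vertex 2.9 0.1 0.4
  endloop
 endfacet
 facet normal 0.989 -0.007 -0.147
  outer loop
   vertex 3.6 2.8 1.4
   vertex 3.9 3.1 3.4
   vertex 3.8 1.5 2.8
  endloop
 endfacet
 facet normal 0.361 0.913 -0.191
  outer loop
   vertex 3.6 2.8 1.4
   vertex 1.4 3.9 2.5
   vertex 3.9 3.1 3.4
  endloop
 endfacet
 facet normal 0.265 0.893 -0.364
  outer loop
   vertex 3.6 2.8 1.4
   vertex 2.7 2.7 0.5
   vertex 1.4 3.9 2.5
  endloop
 endfacet
 facet normal -0.924 0.117 -0.364
  outer loop
   vertex 1.8 2.7 1.1
   vertex 1.0 2.3 3.0
   vertex 1.4 3.9 2.5
  endloop
 endfacet
 facet normal -0.436 0.618 -0.654
  outer loop
   vertex 1.8 2.7 1.1
   vertex 1.4 3.9 2.5
   vertex 2.7 2.7 0.5
  endloop
 endfacet
 facet normal -0.871 -0.255 -0.420
  outer loop
   vertex 1.8 2.7 1.1
   vertex 2.9 0.1 0.4
   vertex 1.0 2.3 3.0
  endloop
 endfacet
 facet normal -0.555 -0.011 -0.832
  outer loop
   vertex 1.8 2.7 1.1
   vertex 2.7 2.7 0.5
   vertex 2.9 0.1 0.4
  endloop
 endfacet
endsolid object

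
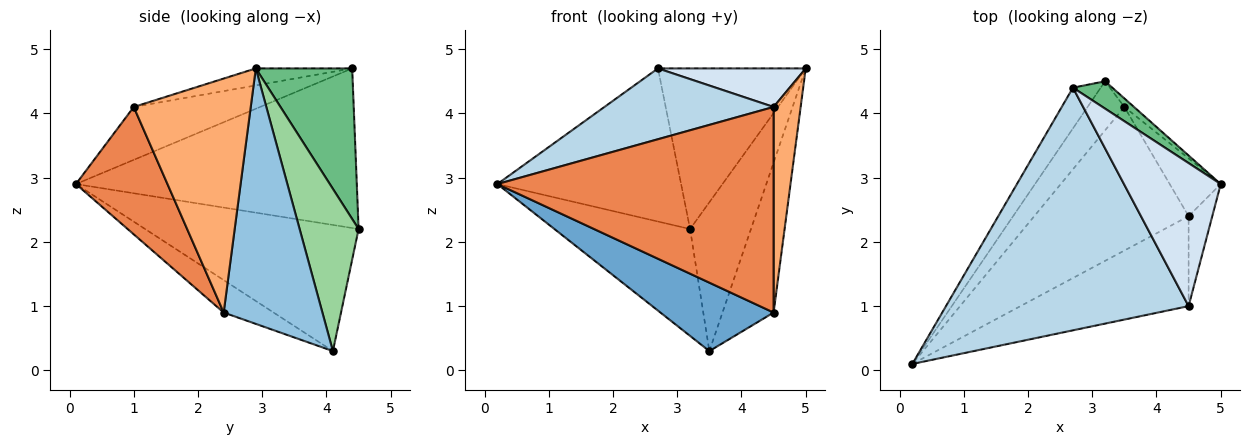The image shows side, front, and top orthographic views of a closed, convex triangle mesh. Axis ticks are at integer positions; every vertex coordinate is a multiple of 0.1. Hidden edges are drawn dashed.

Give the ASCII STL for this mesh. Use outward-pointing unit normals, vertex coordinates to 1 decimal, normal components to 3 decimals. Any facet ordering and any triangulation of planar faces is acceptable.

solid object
 facet normal -0.186 -0.423 -0.887
  outer loop
   vertex 4.5 2.4 0.9
   vertex 0.2 0.1 2.9
   vertex 3.5 4.1 0.3
  endloop
 endfacet
 facet normal 0.874 0.453 -0.175
  outer loop
   vertex 4.5 2.4 0.9
   vertex 3.5 4.1 0.3
   vertex 5.0 2.9 4.7
  endloop
 endfacet
 facet normal -0.205 -0.274 0.940
  outer loop
   vertex 4.5 1.0 4.1
   vertex 2.7 4.4 4.7
   vertex 0.2 0.1 2.9
  endloop
 endfacet
 facet normal -0.167 -0.257 0.952
  outer loop
   vertex 4.5 1.0 4.1
   vertex 5.0 2.9 4.7
   vertex 2.7 4.4 4.7
  endloop
 endfacet
 facet normal 0.291 -0.877 -0.384
  outer loop
   vertex 4.5 1.0 4.1
   vertex 0.2 0.1 2.9
   vertex 4.5 2.4 0.9
  endloop
 endfacet
 facet normal 0.970 -0.224 -0.098
  outer loop
   vertex 4.5 1.0 4.1
   vertex 4.5 2.4 0.9
   vertex 5.0 2.9 4.7
  endloop
 endfacet
 facet normal -0.828 0.542 -0.144
  outer loop
   vertex 3.2 4.5 2.2
   vertex 0.2 0.1 2.9
   vertex 2.7 4.4 4.7
  endloop
 endfacet
 facet normal -0.820 0.521 -0.239
  outer loop
   vertex 3.2 4.5 2.2
   vertex 3.5 4.1 0.3
   vertex 0.2 0.1 2.9
  endloop
 endfacet
 facet normal 0.541 0.829 0.141
  outer loop
   vertex 3.2 4.5 2.2
   vertex 2.7 4.4 4.7
   vertex 5.0 2.9 4.7
  endloop
 endfacet
 facet normal 0.695 0.718 -0.041
  outer loop
   vertex 3.2 4.5 2.2
   vertex 5.0 2.9 4.7
   vertex 3.5 4.1 0.3
  endloop
 endfacet
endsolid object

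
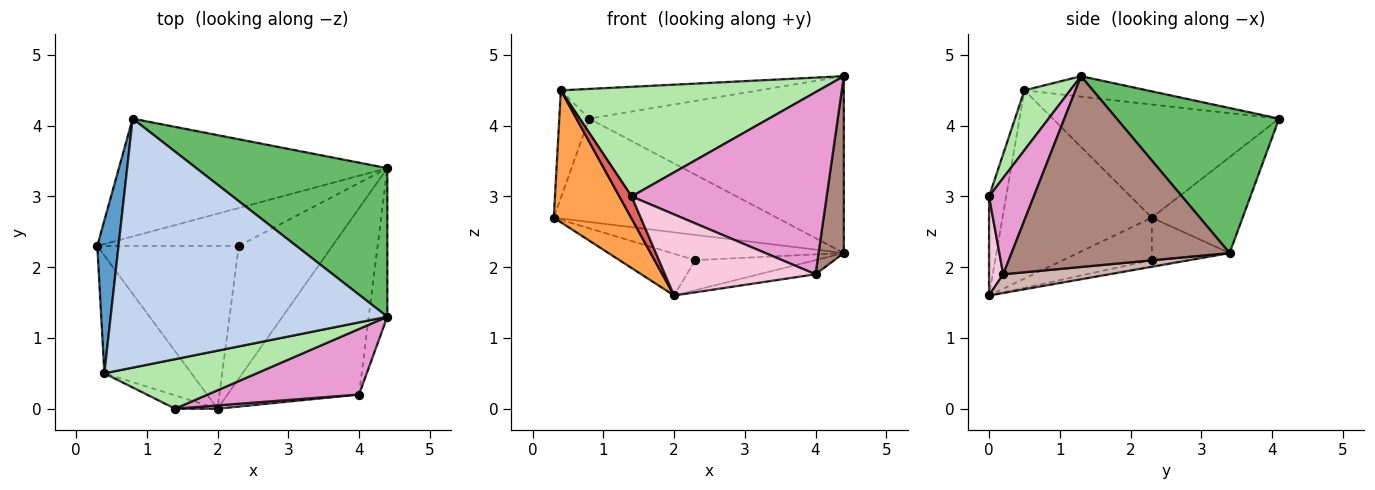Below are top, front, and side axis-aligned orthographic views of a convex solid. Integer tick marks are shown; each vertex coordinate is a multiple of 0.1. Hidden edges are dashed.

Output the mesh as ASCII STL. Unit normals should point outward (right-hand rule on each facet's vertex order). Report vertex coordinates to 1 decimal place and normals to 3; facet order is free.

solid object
 facet normal -0.975 0.129 0.183
  outer loop
   vertex 0.4 0.5 4.5
   vertex 0.8 4.1 4.1
   vertex 0.3 2.3 2.7
  endloop
 endfacet
 facet normal -0.073 0.118 0.990
  outer loop
   vertex 0.4 0.5 4.5
   vertex 4.4 1.3 4.7
   vertex 0.8 4.1 4.1
  endloop
 endfacet
 facet normal -0.821 -0.425 -0.380
  outer loop
   vertex 0.4 0.5 4.5
   vertex 0.3 2.3 2.7
   vertex 2.0 0.0 1.6
  endloop
 endfacet
 facet normal -0.259 0.637 -0.726
  outer loop
   vertex 4.4 3.4 2.2
   vertex 0.3 2.3 2.7
   vertex 0.8 4.1 4.1
  endloop
 endfacet
 facet normal 0.439 0.688 0.578
  outer loop
   vertex 4.4 3.4 2.2
   vertex 0.8 4.1 4.1
   vertex 4.4 1.3 4.7
  endloop
 endfacet
 facet normal 0.160 -0.900 0.406
  outer loop
   vertex 1.4 0.0 3.0
   vertex 4.4 1.3 4.7
   vertex 0.4 0.5 4.5
  endloop
 endfacet
 facet normal -0.768 -0.549 -0.329
  outer loop
   vertex 1.4 0.0 3.0
   vertex 0.4 0.5 4.5
   vertex 2.0 0.0 1.6
  endloop
 endfacet
 facet normal -0.279 0.239 -0.930
  outer loop
   vertex 2.3 2.3 2.1
   vertex 2.0 0.0 1.6
   vertex 0.3 2.3 2.7
  endloop
 endfacet
 facet normal -0.243 0.536 -0.808
  outer loop
   vertex 2.3 2.3 2.1
   vertex 0.3 2.3 2.7
   vertex 4.4 3.4 2.2
  endloop
 endfacet
 facet normal -0.069 0.221 -0.973
  outer loop
   vertex 2.3 2.3 2.1
   vertex 4.4 3.4 2.2
   vertex 2.0 0.0 1.6
  endloop
 endfacet
 facet normal 0.989 -0.115 -0.096
  outer loop
   vertex 4.0 0.2 1.9
   vertex 4.4 3.4 2.2
   vertex 4.4 1.3 4.7
  endloop
 endfacet
 facet normal 0.141 0.075 -0.987
  outer loop
   vertex 4.0 0.2 1.9
   vertex 2.0 0.0 1.6
   vertex 4.4 3.4 2.2
  endloop
 endfacet
 facet normal 0.211 -0.920 0.331
  outer loop
   vertex 4.0 0.2 1.9
   vertex 4.4 1.3 4.7
   vertex 1.4 0.0 3.0
  endloop
 endfacet
 facet normal 0.093 -0.995 0.040
  outer loop
   vertex 4.0 0.2 1.9
   vertex 1.4 0.0 3.0
   vertex 2.0 0.0 1.6
  endloop
 endfacet
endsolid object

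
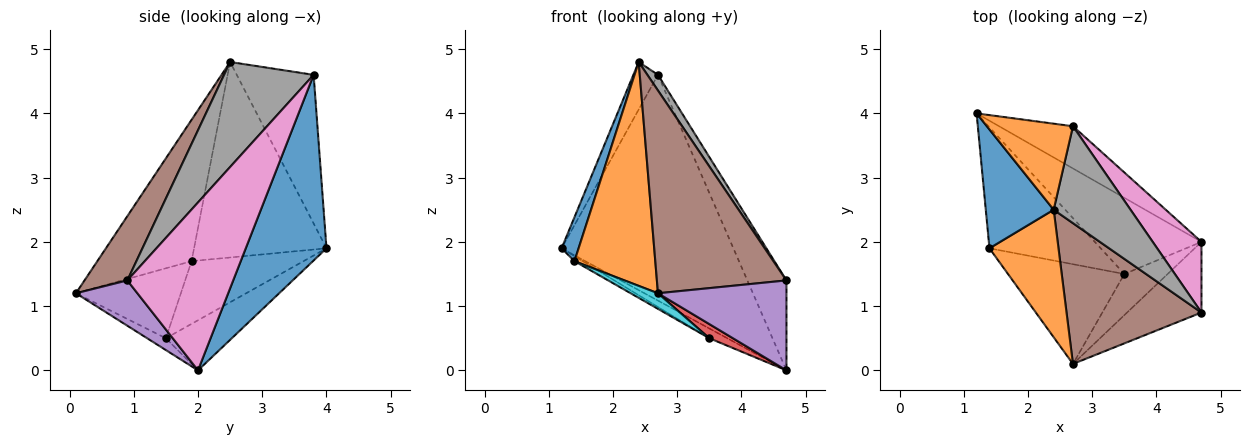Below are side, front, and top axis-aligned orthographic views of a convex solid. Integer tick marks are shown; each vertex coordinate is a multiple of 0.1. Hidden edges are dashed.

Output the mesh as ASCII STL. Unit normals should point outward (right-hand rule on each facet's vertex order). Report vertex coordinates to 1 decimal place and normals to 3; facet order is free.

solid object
 facet normal 0.419 0.892 -0.167
  outer loop
   vertex 2.7 3.8 4.6
   vertex 4.7 2.0 0.0
   vertex 1.2 4.0 1.9
  endloop
 endfacet
 facet normal -0.834 0.267 0.483
  outer loop
   vertex 2.7 3.8 4.6
   vertex 1.2 4.0 1.9
   vertex 2.4 2.5 4.8
  endloop
 endfacet
 facet normal -0.422 0.115 -0.899
  outer loop
   vertex 3.5 1.5 0.5
   vertex 1.2 4.0 1.9
   vertex 4.7 2.0 0.0
  endloop
 endfacet
 facet normal -0.250 -0.315 -0.916
  outer loop
   vertex 3.5 1.5 0.5
   vertex 4.7 2.0 0.0
   vertex 2.7 0.1 1.2
  endloop
 endfacet
 facet normal 0.352 -0.736 -0.578
  outer loop
   vertex 4.7 0.9 1.4
   vertex 2.7 0.1 1.2
   vertex 4.7 2.0 0.0
  endloop
 endfacet
 facet normal 0.262 -0.793 0.550
  outer loop
   vertex 4.7 0.9 1.4
   vertex 2.4 2.5 4.8
   vertex 2.7 0.1 1.2
  endloop
 endfacet
 facet normal 0.905 0.334 0.263
  outer loop
   vertex 4.7 0.9 1.4
   vertex 4.7 2.0 0.0
   vertex 2.7 3.8 4.6
  endloop
 endfacet
 facet normal 0.803 -0.095 0.588
  outer loop
   vertex 4.7 0.9 1.4
   vertex 2.7 3.8 4.6
   vertex 2.4 2.5 4.8
  endloop
 endfacet
 facet normal -0.491 0.036 -0.871
  outer loop
   vertex 1.4 1.9 1.7
   vertex 1.2 4.0 1.9
   vertex 3.5 1.5 0.5
  endloop
 endfacet
 facet normal -0.511 -0.133 -0.849
  outer loop
   vertex 1.4 1.9 1.7
   vertex 3.5 1.5 0.5
   vertex 2.7 0.1 1.2
  endloop
 endfacet
 facet normal -0.938 -0.120 0.326
  outer loop
   vertex 1.4 1.9 1.7
   vertex 2.4 2.5 4.8
   vertex 1.2 4.0 1.9
  endloop
 endfacet
 facet normal -0.712 -0.611 0.348
  outer loop
   vertex 1.4 1.9 1.7
   vertex 2.7 0.1 1.2
   vertex 2.4 2.5 4.8
  endloop
 endfacet
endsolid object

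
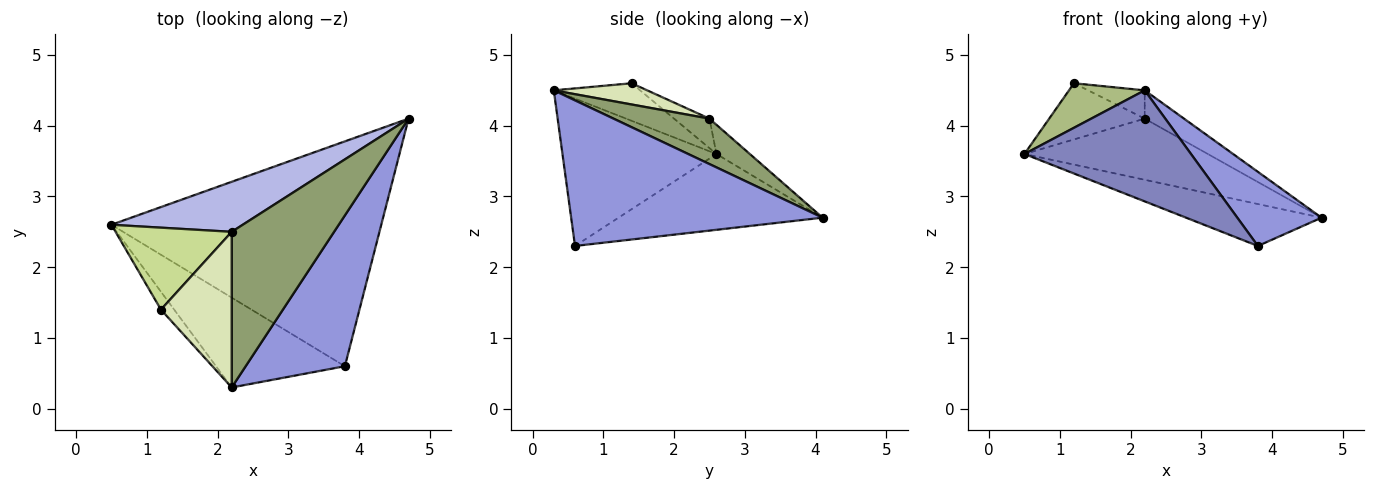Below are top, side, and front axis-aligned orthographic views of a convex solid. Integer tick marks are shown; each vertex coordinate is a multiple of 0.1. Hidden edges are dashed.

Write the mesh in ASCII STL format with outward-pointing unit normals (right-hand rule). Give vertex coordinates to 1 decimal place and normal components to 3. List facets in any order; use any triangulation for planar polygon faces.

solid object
 facet normal -0.266 0.177 -0.948
  outer loop
   vertex 3.8 0.6 2.3
   vertex 0.5 2.6 3.6
   vertex 4.7 4.1 2.7
  endloop
 endfacet
 facet normal -0.584 -0.631 -0.511
  outer loop
   vertex 2.2 0.3 4.5
   vertex 0.5 2.6 3.6
   vertex 3.8 0.6 2.3
  endloop
 endfacet
 facet normal 0.796 -0.267 0.543
  outer loop
   vertex 2.2 0.3 4.5
   vertex 3.8 0.6 2.3
   vertex 4.7 4.1 2.7
  endloop
 endfacet
 facet normal -0.139 0.766 0.627
  outer loop
   vertex 2.2 2.5 4.1
   vertex 4.7 4.1 2.7
   vertex 0.5 2.6 3.6
  endloop
 endfacet
 facet normal 0.400 0.164 0.902
  outer loop
   vertex 2.2 2.5 4.1
   vertex 2.2 0.3 4.5
   vertex 4.7 4.1 2.7
  endloop
 endfacet
 facet normal -0.727 -0.637 -0.256
  outer loop
   vertex 1.2 1.4 4.6
   vertex 0.5 2.6 3.6
   vertex 2.2 0.3 4.5
  endloop
 endfacet
 facet normal -0.205 0.553 0.807
  outer loop
   vertex 1.2 1.4 4.6
   vertex 2.2 2.5 4.1
   vertex 0.5 2.6 3.6
  endloop
 endfacet
 facet normal 0.283 0.172 0.944
  outer loop
   vertex 1.2 1.4 4.6
   vertex 2.2 0.3 4.5
   vertex 2.2 2.5 4.1
  endloop
 endfacet
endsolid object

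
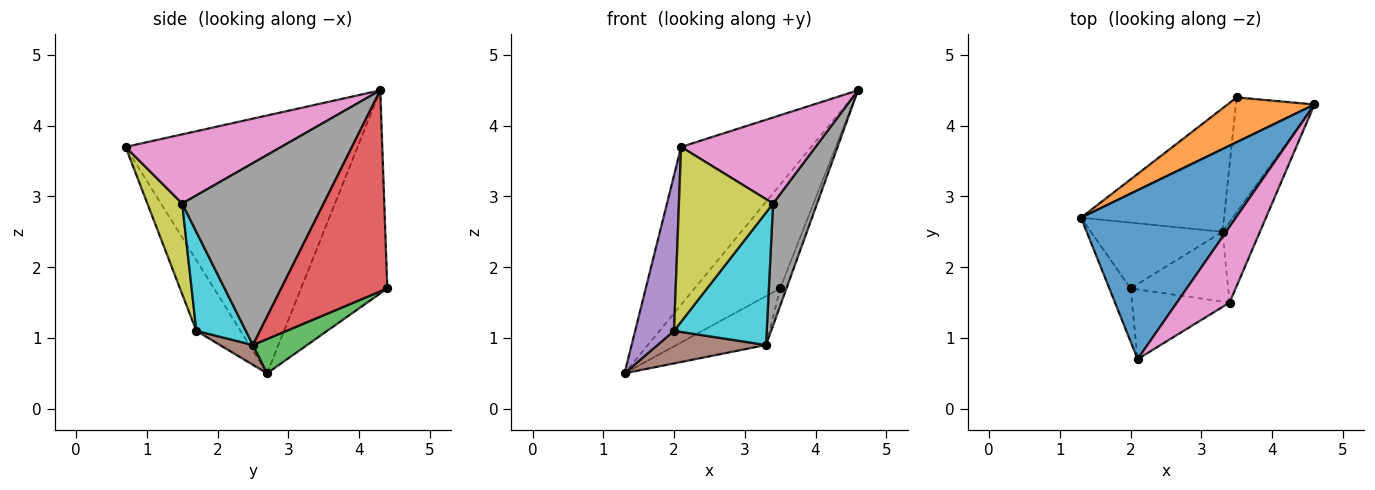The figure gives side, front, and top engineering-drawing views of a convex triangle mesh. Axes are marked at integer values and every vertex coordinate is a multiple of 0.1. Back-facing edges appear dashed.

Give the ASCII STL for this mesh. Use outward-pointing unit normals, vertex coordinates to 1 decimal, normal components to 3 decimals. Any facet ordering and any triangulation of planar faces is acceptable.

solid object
 facet normal -0.773 0.433 0.464
  outer loop
   vertex 2.1 0.7 3.7
   vertex 4.6 4.3 4.5
   vertex 1.3 2.7 0.5
  endloop
 endfacet
 facet normal -0.679 0.674 0.291
  outer loop
   vertex 3.5 4.4 1.7
   vertex 1.3 2.7 0.5
   vertex 4.6 4.3 4.5
  endloop
 endfacet
 facet normal 0.217 0.359 -0.908
  outer loop
   vertex 3.3 2.5 0.9
   vertex 1.3 2.7 0.5
   vertex 3.5 4.4 1.7
  endloop
 endfacet
 facet normal 0.930 0.055 -0.363
  outer loop
   vertex 3.3 2.5 0.9
   vertex 3.5 4.4 1.7
   vertex 4.6 4.3 4.5
  endloop
 endfacet
 facet normal -0.732 -0.644 -0.220
  outer loop
   vertex 2.0 1.7 1.1
   vertex 2.1 0.7 3.7
   vertex 1.3 2.7 0.5
  endloop
 endfacet
 facet normal 0.134 -0.439 -0.888
  outer loop
   vertex 2.0 1.7 1.1
   vertex 1.3 2.7 0.5
   vertex 3.3 2.5 0.9
  endloop
 endfacet
 facet normal 0.656 -0.566 0.499
  outer loop
   vertex 3.4 1.5 2.9
   vertex 4.6 4.3 4.5
   vertex 2.1 0.7 3.7
  endloop
 endfacet
 facet normal 0.937 -0.292 -0.193
  outer loop
   vertex 3.4 1.5 2.9
   vertex 3.3 2.5 0.9
   vertex 4.6 4.3 4.5
  endloop
 endfacet
 facet normal 0.325 -0.878 -0.350
  outer loop
   vertex 3.4 1.5 2.9
   vertex 2.1 0.7 3.7
   vertex 2.0 1.7 1.1
  endloop
 endfacet
 facet normal 0.427 -0.800 -0.421
  outer loop
   vertex 3.4 1.5 2.9
   vertex 2.0 1.7 1.1
   vertex 3.3 2.5 0.9
  endloop
 endfacet
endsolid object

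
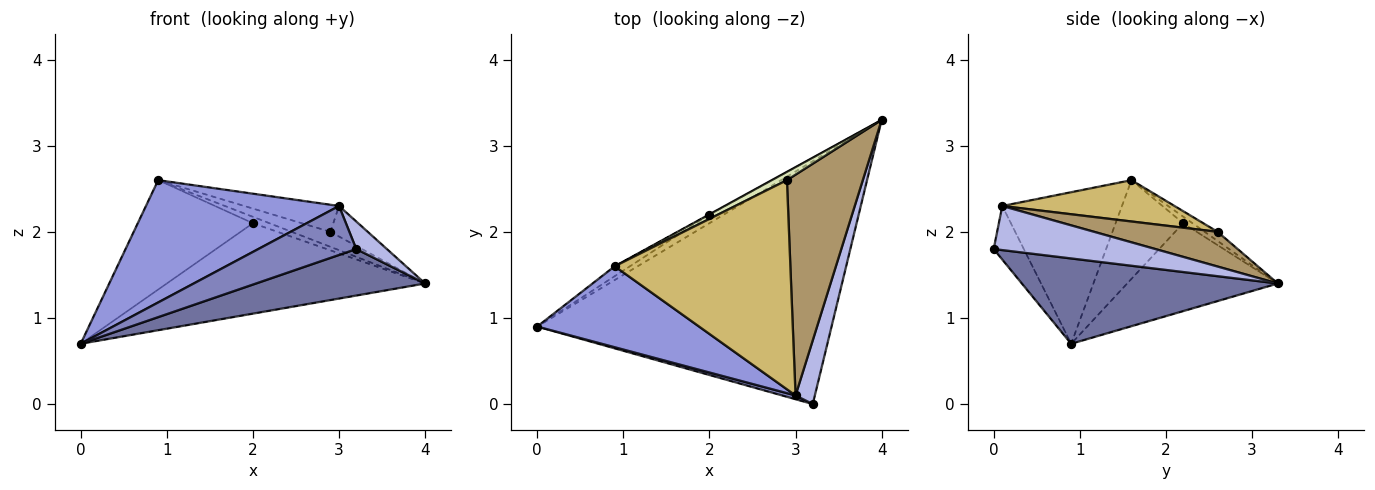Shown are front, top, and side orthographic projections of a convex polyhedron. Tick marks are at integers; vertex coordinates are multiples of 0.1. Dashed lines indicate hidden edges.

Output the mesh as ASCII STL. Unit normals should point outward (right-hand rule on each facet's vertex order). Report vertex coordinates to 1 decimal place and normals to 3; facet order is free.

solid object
 facet normal 0.274 -0.181 -0.945
  outer loop
   vertex 3.2 0.0 1.8
   vertex 0.0 0.9 0.7
   vertex 4.0 3.3 1.4
  endloop
 endfacet
 facet normal -0.293 -0.953 0.073
  outer loop
   vertex 3.0 0.1 2.3
   vertex 0.0 0.9 0.7
   vertex 3.2 0.0 1.8
  endloop
 endfacet
 facet normal -0.459 -0.741 0.490
  outer loop
   vertex 3.0 0.1 2.3
   vertex 0.9 1.6 2.6
   vertex 0.0 0.9 0.7
  endloop
 endfacet
 facet normal 0.903 -0.171 0.395
  outer loop
   vertex 3.0 0.1 2.3
   vertex 3.2 0.0 1.8
   vertex 4.0 3.3 1.4
  endloop
 endfacet
 facet normal -0.502 0.861 -0.082
  outer loop
   vertex 2.0 2.2 2.1
   vertex 4.0 3.3 1.4
   vertex 0.0 0.9 0.7
  endloop
 endfacet
 facet normal -0.504 0.860 -0.078
  outer loop
   vertex 2.0 2.2 2.1
   vertex 0.0 0.9 0.7
   vertex 0.9 1.6 2.6
  endloop
 endfacet
 facet normal -0.492 0.870 -0.038
  outer loop
   vertex 2.0 2.2 2.1
   vertex 0.9 1.6 2.6
   vertex 4.0 3.3 1.4
  endloop
 endfacet
 facet normal -0.280 0.839 0.466
  outer loop
   vertex 2.9 2.6 2.0
   vertex 4.0 3.3 1.4
   vertex 0.9 1.6 2.6
  endloop
 endfacet
 facet normal 0.413 0.125 0.902
  outer loop
   vertex 2.9 2.6 2.0
   vertex 3.0 0.1 2.3
   vertex 4.0 3.3 1.4
  endloop
 endfacet
 facet normal 0.227 0.125 0.966
  outer loop
   vertex 2.9 2.6 2.0
   vertex 0.9 1.6 2.6
   vertex 3.0 0.1 2.3
  endloop
 endfacet
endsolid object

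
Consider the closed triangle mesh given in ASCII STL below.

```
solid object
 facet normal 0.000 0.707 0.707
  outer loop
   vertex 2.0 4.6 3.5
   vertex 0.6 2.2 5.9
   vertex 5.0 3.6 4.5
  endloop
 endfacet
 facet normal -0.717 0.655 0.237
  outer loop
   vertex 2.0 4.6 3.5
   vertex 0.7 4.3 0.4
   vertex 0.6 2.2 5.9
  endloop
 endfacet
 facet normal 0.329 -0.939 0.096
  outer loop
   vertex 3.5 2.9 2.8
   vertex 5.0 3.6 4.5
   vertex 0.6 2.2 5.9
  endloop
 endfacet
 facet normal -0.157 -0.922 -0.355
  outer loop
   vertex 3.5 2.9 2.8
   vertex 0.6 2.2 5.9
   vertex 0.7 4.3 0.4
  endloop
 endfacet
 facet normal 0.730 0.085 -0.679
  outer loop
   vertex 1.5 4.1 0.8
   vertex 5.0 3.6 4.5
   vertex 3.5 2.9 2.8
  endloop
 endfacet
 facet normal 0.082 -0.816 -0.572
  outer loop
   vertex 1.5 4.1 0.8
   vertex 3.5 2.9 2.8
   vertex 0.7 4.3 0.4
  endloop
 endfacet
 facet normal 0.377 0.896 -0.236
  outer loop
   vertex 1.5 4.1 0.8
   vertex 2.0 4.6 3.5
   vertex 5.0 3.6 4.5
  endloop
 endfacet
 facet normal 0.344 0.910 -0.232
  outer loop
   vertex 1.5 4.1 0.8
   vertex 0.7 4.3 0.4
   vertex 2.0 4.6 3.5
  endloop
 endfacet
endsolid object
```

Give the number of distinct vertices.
6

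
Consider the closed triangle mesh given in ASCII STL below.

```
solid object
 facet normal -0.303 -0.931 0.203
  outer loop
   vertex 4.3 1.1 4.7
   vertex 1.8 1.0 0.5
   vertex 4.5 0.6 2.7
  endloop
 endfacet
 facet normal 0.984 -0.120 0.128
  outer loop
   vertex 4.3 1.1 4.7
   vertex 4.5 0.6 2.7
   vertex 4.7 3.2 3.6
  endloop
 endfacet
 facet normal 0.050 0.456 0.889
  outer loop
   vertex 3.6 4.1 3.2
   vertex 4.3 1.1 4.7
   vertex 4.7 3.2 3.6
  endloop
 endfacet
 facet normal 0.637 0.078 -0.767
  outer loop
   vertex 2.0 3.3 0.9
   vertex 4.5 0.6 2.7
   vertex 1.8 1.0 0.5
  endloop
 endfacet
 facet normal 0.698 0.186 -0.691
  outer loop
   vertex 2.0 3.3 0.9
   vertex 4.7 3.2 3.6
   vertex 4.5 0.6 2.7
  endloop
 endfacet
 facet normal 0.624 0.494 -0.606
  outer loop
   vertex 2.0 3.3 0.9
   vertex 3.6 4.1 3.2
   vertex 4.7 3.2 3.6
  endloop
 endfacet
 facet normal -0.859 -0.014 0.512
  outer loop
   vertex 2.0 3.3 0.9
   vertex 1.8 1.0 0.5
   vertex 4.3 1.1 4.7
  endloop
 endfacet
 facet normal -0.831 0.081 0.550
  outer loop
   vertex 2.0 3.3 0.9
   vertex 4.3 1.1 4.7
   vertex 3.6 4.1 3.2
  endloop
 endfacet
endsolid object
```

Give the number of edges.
12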